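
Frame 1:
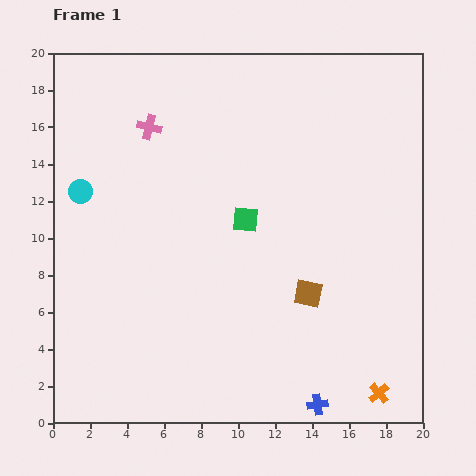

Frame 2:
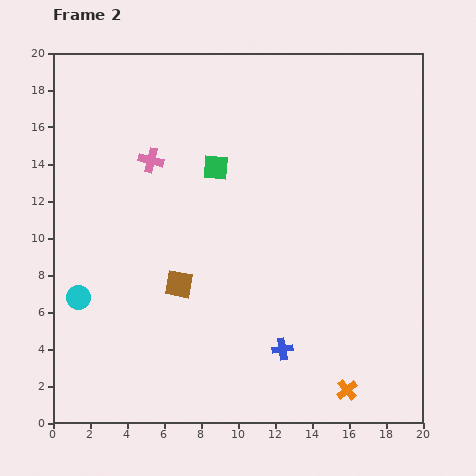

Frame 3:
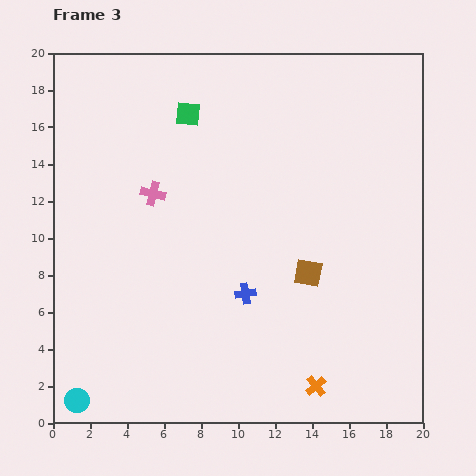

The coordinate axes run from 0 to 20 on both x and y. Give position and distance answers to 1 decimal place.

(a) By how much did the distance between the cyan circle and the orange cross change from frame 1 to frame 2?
-4.1

Distance in frame 1: 19.4. Distance in frame 2: 15.3.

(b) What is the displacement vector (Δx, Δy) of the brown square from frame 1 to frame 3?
(0.0, 1.1)

The brown square was at (13.8, 7.0) in frame 1 and (13.8, 8.1) in frame 3.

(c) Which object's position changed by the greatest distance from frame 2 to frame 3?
the brown square

(moved 7.0; next 5.6)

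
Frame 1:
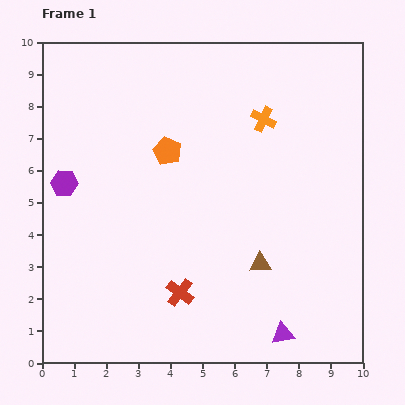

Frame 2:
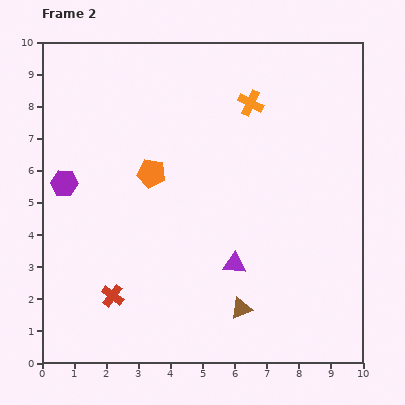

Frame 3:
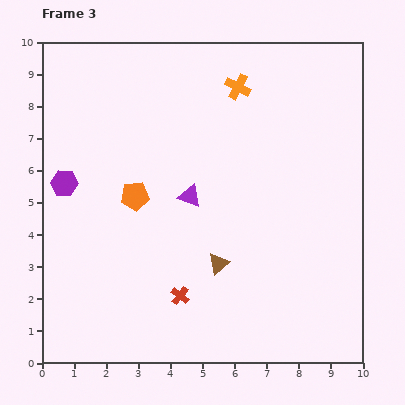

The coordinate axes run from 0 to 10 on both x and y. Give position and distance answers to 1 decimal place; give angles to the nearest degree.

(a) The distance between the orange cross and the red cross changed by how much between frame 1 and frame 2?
+1.4

Distance in frame 1: 6.0. Distance in frame 2: 7.4.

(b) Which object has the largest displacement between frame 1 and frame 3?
the purple triangle

(moved 5.2; next 1.7)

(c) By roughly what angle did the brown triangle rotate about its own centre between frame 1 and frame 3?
37° counter-clockwise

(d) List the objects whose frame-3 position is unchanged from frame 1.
the purple hexagon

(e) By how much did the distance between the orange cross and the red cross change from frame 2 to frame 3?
-0.7

Distance in frame 2: 7.4. Distance in frame 3: 6.7.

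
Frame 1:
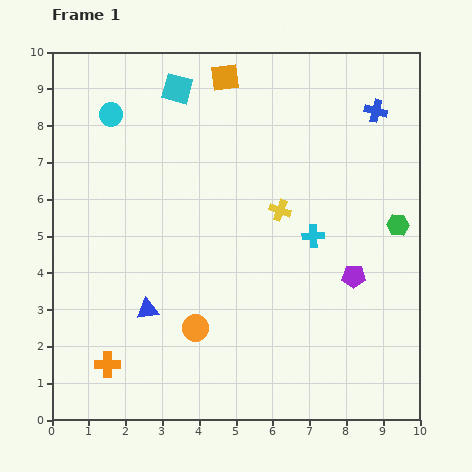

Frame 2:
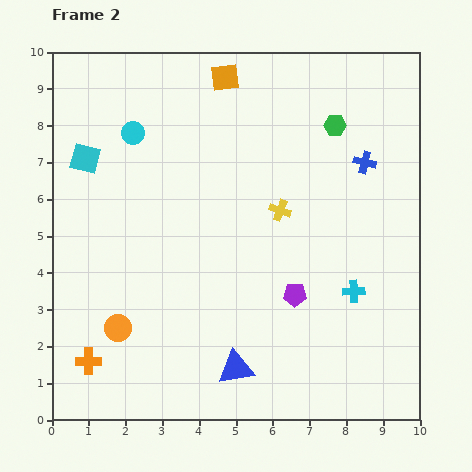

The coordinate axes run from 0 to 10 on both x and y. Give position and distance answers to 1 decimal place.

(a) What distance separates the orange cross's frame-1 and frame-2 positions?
0.5

The orange cross moved from (1.5, 1.5) to (1.0, 1.6), a distance of √(0.5² + 0.1²) ≈ 0.5.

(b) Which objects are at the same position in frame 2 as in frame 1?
the orange square, the yellow cross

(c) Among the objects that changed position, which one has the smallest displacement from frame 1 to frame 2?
the orange cross

(moved 0.5)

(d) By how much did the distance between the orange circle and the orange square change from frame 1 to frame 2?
+0.6

Distance in frame 1: 6.8. Distance in frame 2: 7.4.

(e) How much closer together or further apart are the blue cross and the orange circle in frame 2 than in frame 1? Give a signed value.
+0.4

Distance in frame 1: 7.7. Distance in frame 2: 8.1.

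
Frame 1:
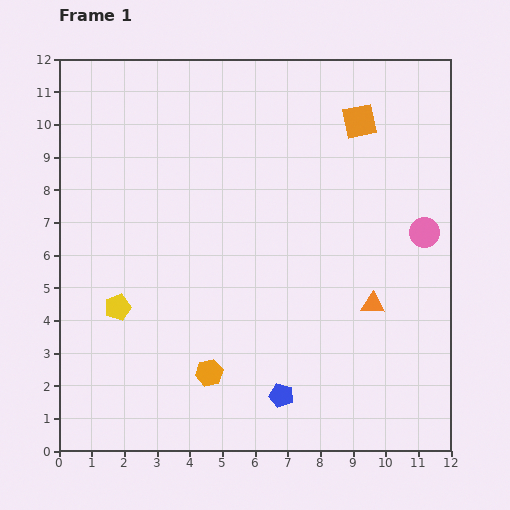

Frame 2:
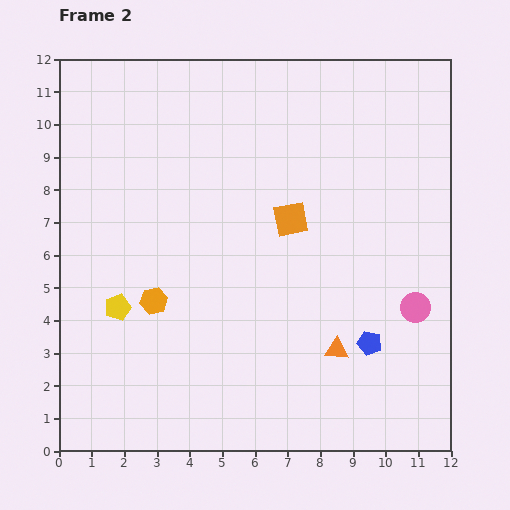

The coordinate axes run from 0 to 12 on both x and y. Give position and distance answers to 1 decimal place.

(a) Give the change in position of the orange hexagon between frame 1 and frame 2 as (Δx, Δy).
(-1.7, 2.2)

The orange hexagon was at (4.6, 2.4) in frame 1 and (2.9, 4.6) in frame 2.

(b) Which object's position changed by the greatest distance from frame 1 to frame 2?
the orange square

(moved 3.7; next 3.1)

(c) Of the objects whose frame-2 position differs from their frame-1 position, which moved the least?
the orange triangle

(moved 1.8)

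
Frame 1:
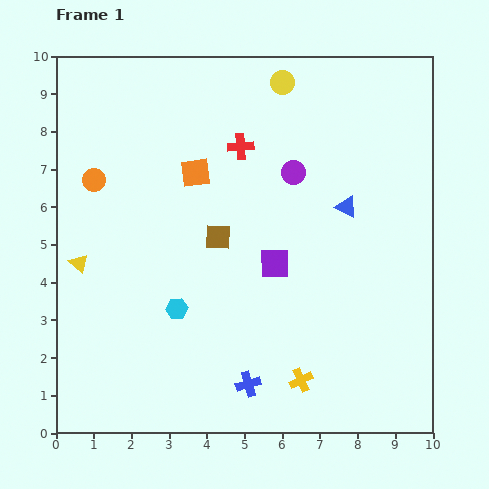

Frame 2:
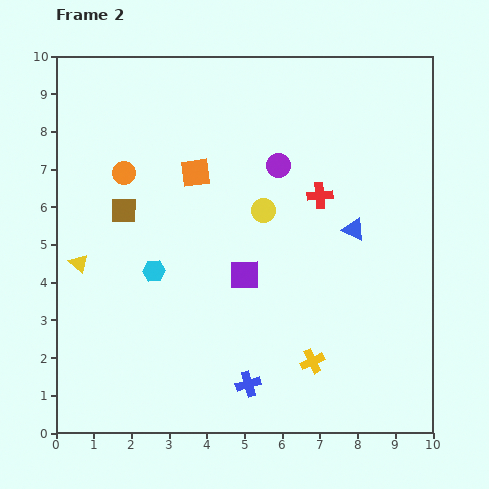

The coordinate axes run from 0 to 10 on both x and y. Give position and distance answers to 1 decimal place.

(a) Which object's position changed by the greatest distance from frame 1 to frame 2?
the yellow circle

(moved 3.4; next 2.6)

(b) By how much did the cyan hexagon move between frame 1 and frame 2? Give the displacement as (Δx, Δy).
(-0.6, 1.0)

The cyan hexagon was at (3.2, 3.3) in frame 1 and (2.6, 4.3) in frame 2.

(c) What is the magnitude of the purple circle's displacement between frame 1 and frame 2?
0.4

The purple circle moved from (6.3, 6.9) to (5.9, 7.1), a distance of √(0.4² + 0.2²) ≈ 0.4.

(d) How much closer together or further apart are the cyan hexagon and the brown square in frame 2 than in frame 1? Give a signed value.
-0.4

Distance in frame 1: 2.2. Distance in frame 2: 1.8.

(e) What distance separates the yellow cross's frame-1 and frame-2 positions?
0.6

The yellow cross moved from (6.5, 1.4) to (6.8, 1.9), a distance of √(0.3² + 0.5²) ≈ 0.6.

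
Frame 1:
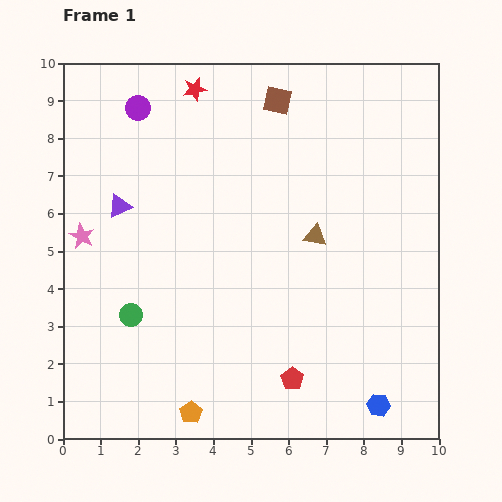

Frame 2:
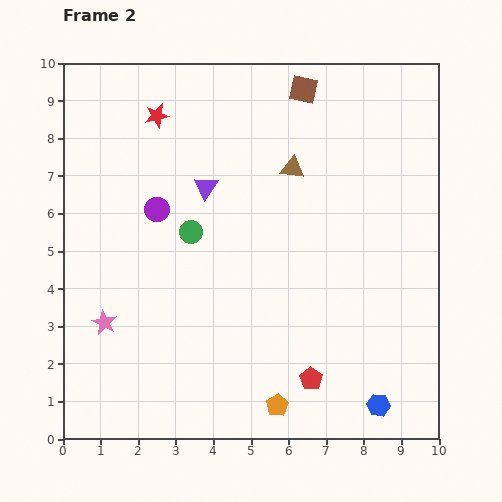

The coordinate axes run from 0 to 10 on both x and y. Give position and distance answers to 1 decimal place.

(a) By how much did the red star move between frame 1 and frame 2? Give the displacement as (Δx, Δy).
(-1.0, -0.7)

The red star was at (3.5, 9.3) in frame 1 and (2.5, 8.6) in frame 2.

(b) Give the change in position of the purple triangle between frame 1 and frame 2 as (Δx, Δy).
(2.3, 0.5)

The purple triangle was at (1.5, 6.2) in frame 1 and (3.8, 6.7) in frame 2.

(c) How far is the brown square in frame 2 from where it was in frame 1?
0.8

The brown square moved from (5.7, 9.0) to (6.4, 9.3), a distance of √(0.7² + 0.3²) ≈ 0.8.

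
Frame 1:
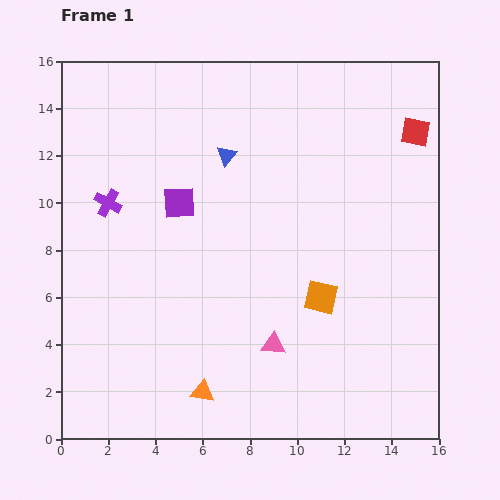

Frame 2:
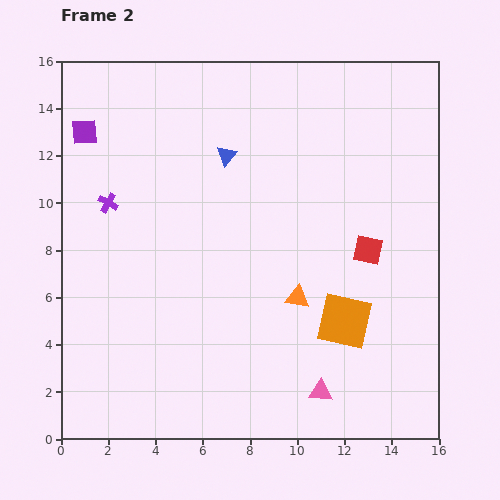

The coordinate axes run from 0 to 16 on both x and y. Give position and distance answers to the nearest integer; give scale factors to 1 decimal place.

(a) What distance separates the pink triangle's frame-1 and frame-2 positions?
3

The pink triangle moved from (9, 4) to (11, 2), a distance of √(2² + 2²) ≈ 3.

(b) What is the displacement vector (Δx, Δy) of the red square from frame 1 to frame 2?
(-2, -5)

The red square was at (15, 13) in frame 1 and (13, 8) in frame 2.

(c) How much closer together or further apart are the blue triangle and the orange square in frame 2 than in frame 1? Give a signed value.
+2

Distance in frame 1: 7. Distance in frame 2: 9.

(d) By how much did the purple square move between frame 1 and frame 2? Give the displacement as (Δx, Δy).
(-4, 3)

The purple square was at (5, 10) in frame 1 and (1, 13) in frame 2.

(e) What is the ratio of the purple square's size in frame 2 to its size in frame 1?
0.8×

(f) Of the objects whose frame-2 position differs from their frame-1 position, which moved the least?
the orange square

(moved 1)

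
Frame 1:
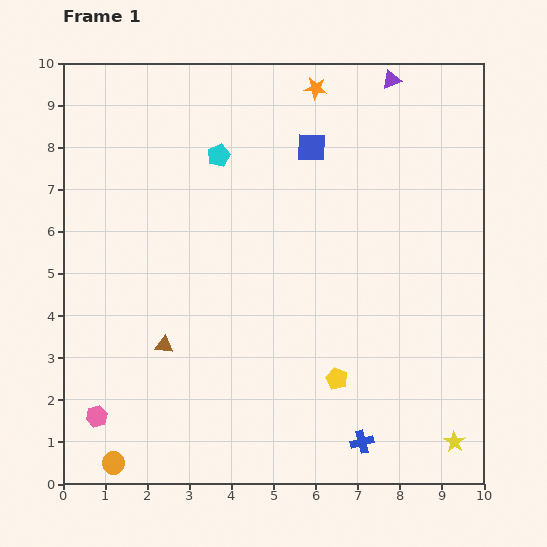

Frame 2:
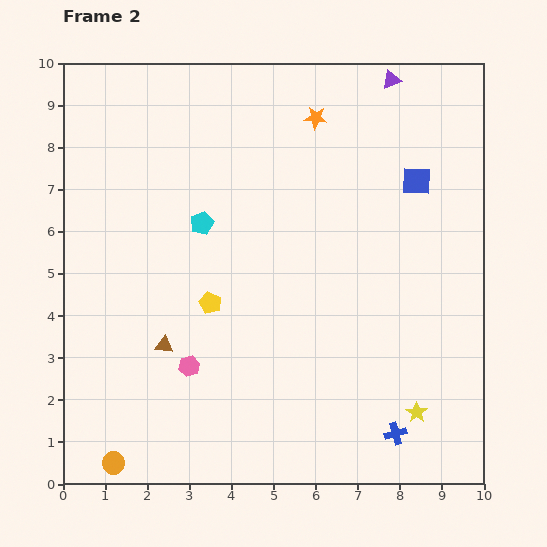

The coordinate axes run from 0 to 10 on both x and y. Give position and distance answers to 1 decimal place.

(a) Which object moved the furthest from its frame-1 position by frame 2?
the yellow pentagon

(moved 3.5; next 2.6)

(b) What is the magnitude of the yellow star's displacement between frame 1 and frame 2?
1.1

The yellow star moved from (9.3, 1.0) to (8.4, 1.7), a distance of √(0.9² + 0.7²) ≈ 1.1.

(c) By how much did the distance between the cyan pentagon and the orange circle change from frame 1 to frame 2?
-1.6

Distance in frame 1: 7.7. Distance in frame 2: 6.1.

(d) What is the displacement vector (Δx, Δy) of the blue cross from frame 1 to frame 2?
(0.8, 0.2)

The blue cross was at (7.1, 1.0) in frame 1 and (7.9, 1.2) in frame 2.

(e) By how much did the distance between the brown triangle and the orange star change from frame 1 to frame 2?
-0.6

Distance in frame 1: 7.1. Distance in frame 2: 6.5.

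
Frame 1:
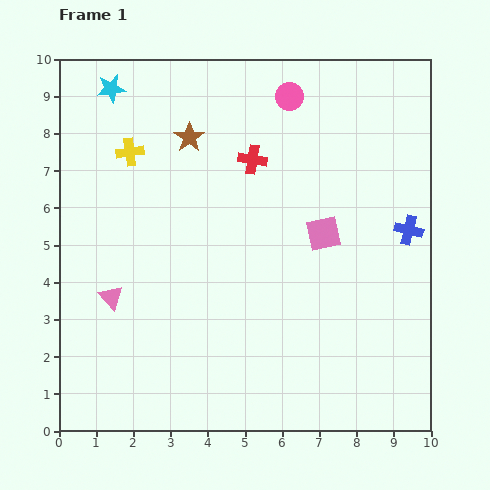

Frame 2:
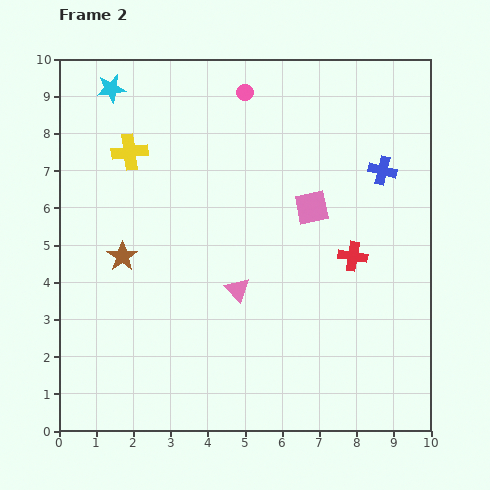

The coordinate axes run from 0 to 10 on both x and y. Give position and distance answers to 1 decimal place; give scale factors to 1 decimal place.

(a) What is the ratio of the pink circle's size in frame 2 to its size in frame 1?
0.6×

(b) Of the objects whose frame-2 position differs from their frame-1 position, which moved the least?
the pink square

(moved 0.8)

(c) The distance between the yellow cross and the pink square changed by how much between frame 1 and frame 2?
-0.5

Distance in frame 1: 5.6. Distance in frame 2: 5.1.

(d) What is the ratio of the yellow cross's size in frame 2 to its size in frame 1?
1.3×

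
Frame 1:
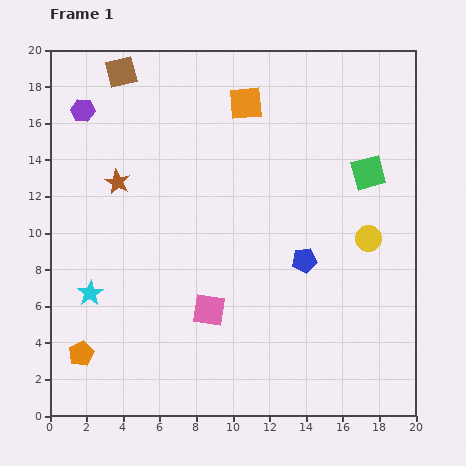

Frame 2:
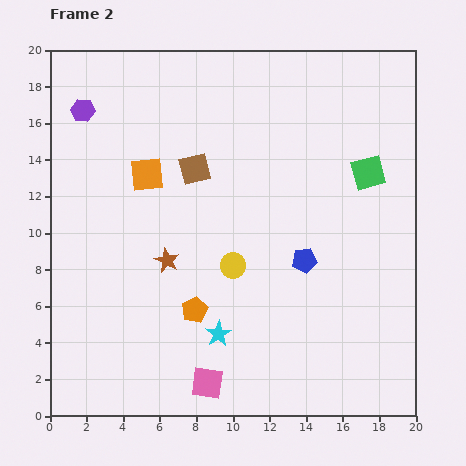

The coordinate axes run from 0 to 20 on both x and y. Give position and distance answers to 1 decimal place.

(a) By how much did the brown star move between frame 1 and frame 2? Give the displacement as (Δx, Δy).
(2.7, -4.3)

The brown star was at (3.7, 12.8) in frame 1 and (6.4, 8.5) in frame 2.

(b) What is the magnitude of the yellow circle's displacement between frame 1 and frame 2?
7.6

The yellow circle moved from (17.4, 9.7) to (10.0, 8.2), a distance of √(7.4² + 1.5²) ≈ 7.6.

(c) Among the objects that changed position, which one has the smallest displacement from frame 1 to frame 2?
the pink square

(moved 4.0)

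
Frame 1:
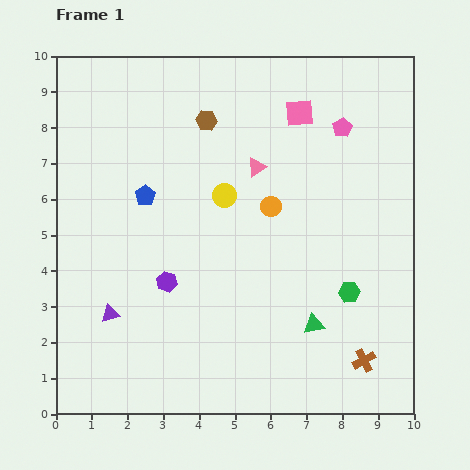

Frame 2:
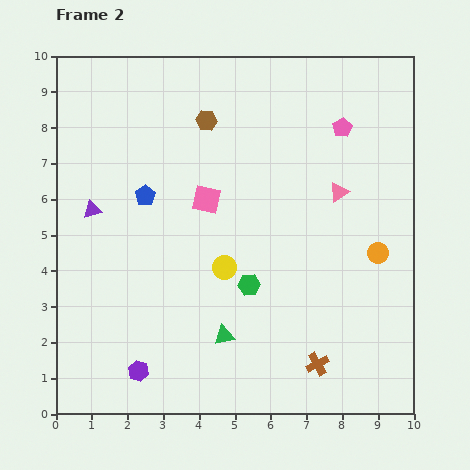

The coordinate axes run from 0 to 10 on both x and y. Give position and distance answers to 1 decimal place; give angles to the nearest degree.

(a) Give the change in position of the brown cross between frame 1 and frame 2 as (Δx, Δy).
(-1.3, -0.1)

The brown cross was at (8.6, 1.5) in frame 1 and (7.3, 1.4) in frame 2.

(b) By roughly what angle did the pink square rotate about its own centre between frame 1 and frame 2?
18° clockwise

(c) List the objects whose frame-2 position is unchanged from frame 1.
the pink pentagon, the blue pentagon, the brown hexagon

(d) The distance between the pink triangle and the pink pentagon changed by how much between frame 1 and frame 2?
-0.8

Distance in frame 1: 2.6. Distance in frame 2: 1.8.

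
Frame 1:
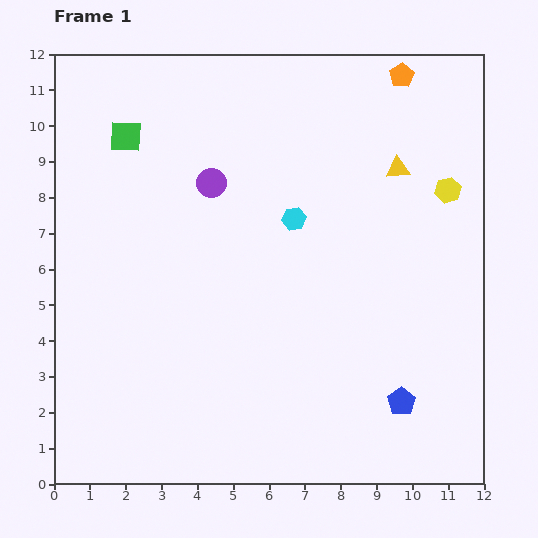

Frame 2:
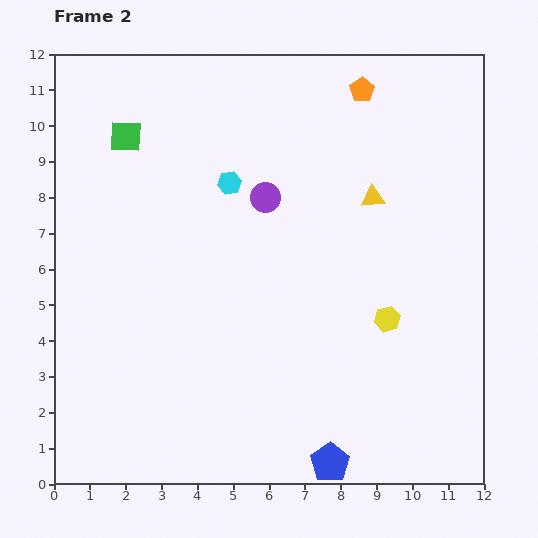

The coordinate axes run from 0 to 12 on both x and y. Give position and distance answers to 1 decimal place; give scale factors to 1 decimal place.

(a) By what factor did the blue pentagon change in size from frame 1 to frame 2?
1.4×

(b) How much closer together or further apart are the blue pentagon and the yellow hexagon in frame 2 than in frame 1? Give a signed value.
-1.7

Distance in frame 1: 6.0. Distance in frame 2: 4.3.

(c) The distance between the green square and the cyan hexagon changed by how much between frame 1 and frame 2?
-2.0

Distance in frame 1: 5.2. Distance in frame 2: 3.2.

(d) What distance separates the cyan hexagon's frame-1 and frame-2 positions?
2.1

The cyan hexagon moved from (6.7, 7.4) to (4.9, 8.4), a distance of √(1.8² + 1.0²) ≈ 2.1.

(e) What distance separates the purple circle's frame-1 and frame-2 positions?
1.6

The purple circle moved from (4.4, 8.4) to (5.9, 8.0), a distance of √(1.5² + 0.4²) ≈ 1.6.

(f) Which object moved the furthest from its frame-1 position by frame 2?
the yellow hexagon

(moved 4.0; next 2.6)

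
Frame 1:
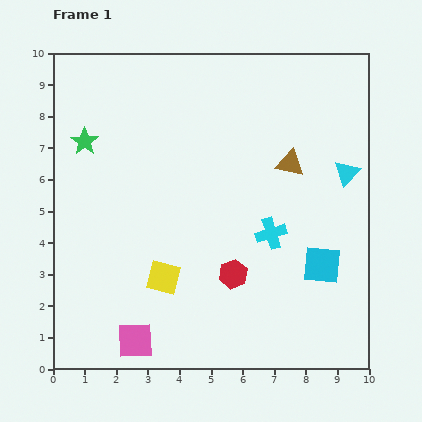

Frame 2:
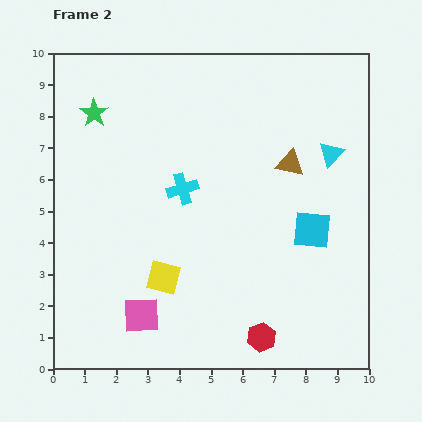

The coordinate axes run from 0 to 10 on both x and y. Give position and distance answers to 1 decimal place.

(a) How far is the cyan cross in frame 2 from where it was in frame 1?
3.1

The cyan cross moved from (6.9, 4.3) to (4.1, 5.7), a distance of √(2.8² + 1.4²) ≈ 3.1.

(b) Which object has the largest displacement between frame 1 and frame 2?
the cyan cross

(moved 3.1; next 2.2)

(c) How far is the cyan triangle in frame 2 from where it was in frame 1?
0.8

The cyan triangle moved from (9.3, 6.2) to (8.8, 6.8), a distance of √(0.5² + 0.6²) ≈ 0.8.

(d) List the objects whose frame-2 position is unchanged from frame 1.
the yellow square, the brown triangle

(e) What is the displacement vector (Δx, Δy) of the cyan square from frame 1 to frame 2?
(-0.3, 1.1)

The cyan square was at (8.5, 3.3) in frame 1 and (8.2, 4.4) in frame 2.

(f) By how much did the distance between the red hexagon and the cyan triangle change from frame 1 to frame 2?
+1.4

Distance in frame 1: 4.8. Distance in frame 2: 6.2.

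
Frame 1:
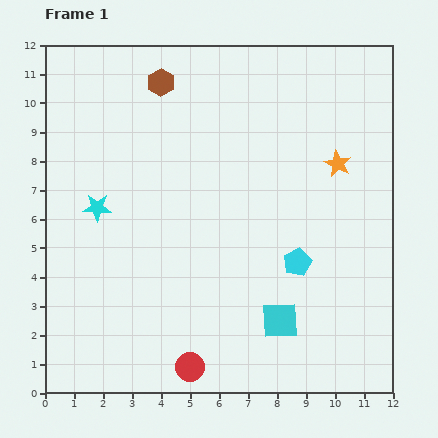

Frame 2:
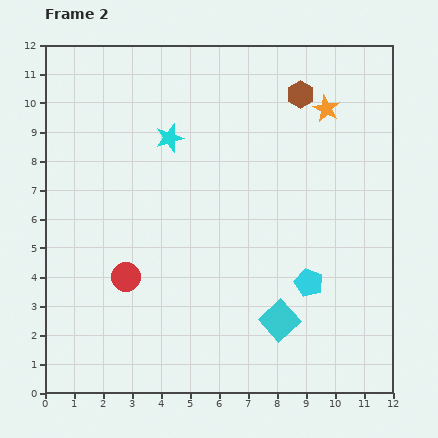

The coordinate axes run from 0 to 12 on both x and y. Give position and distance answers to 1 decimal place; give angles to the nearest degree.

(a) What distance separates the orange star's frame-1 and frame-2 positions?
1.9

The orange star moved from (10.1, 7.9) to (9.7, 9.8), a distance of √(0.4² + 1.9²) ≈ 1.9.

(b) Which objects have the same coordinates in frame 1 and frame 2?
the cyan square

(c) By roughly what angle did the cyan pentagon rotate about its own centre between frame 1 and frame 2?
25° counter-clockwise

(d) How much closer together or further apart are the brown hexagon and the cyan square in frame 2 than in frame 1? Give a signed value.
-1.4

Distance in frame 1: 9.2. Distance in frame 2: 7.8.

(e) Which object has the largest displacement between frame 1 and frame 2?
the brown hexagon

(moved 4.8; next 3.8)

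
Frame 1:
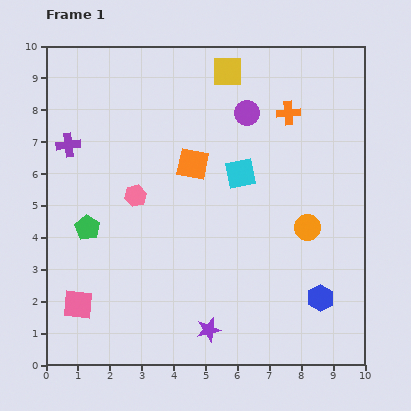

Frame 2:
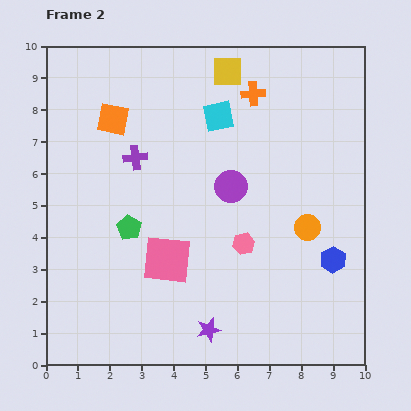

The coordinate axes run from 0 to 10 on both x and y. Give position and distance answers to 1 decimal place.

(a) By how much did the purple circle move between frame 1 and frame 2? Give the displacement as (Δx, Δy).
(-0.5, -2.3)

The purple circle was at (6.3, 7.9) in frame 1 and (5.8, 5.6) in frame 2.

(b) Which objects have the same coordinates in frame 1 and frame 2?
the purple star, the yellow square, the orange circle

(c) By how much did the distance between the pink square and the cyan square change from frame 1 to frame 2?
-1.7

Distance in frame 1: 6.5. Distance in frame 2: 4.8.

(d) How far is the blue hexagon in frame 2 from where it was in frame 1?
1.3

The blue hexagon moved from (8.6, 2.1) to (9.0, 3.3), a distance of √(0.4² + 1.2²) ≈ 1.3.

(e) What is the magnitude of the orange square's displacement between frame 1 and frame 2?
2.9

The orange square moved from (4.6, 6.3) to (2.1, 7.7), a distance of √(2.5² + 1.4²) ≈ 2.9.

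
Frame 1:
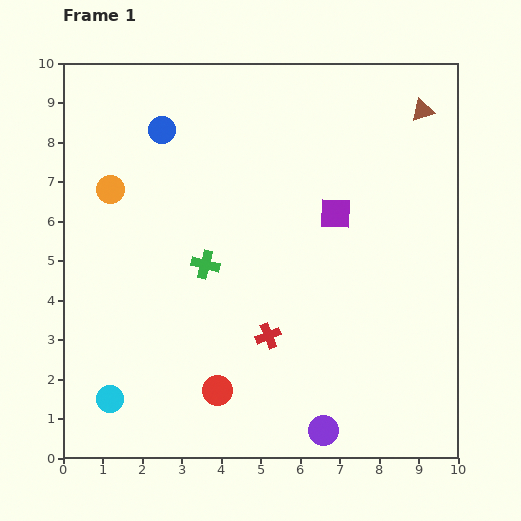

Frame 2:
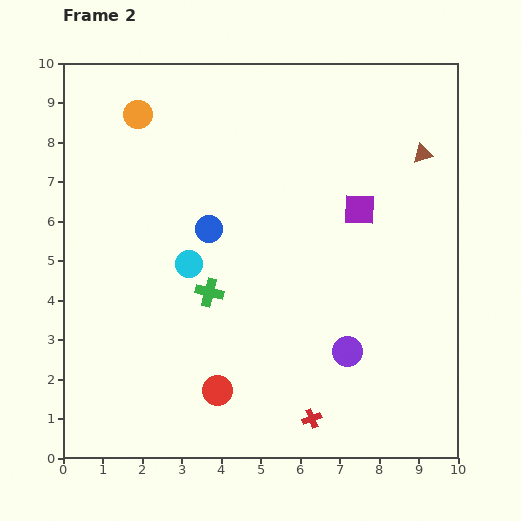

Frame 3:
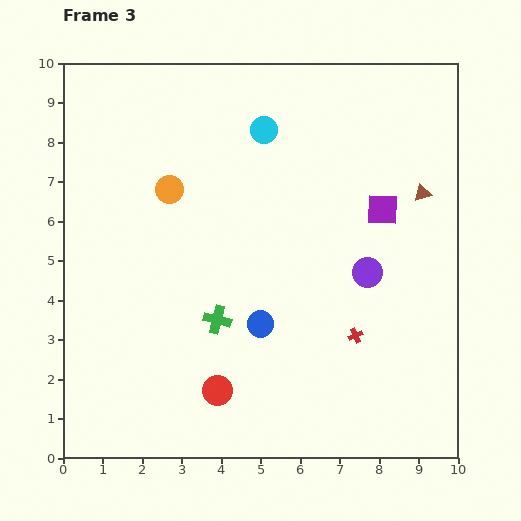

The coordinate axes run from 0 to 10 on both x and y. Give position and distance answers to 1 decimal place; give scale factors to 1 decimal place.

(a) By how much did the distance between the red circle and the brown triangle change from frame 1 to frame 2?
-0.9

Distance in frame 1: 8.8. Distance in frame 2: 7.9.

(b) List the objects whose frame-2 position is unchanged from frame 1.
the red circle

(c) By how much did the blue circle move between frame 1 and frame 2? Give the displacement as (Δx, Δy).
(1.2, -2.5)

The blue circle was at (2.5, 8.3) in frame 1 and (3.7, 5.8) in frame 2.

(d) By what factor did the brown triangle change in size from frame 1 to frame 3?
0.8×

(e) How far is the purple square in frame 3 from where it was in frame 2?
0.6

The purple square moved from (7.5, 6.3) to (8.1, 6.3), a distance of √(0.6² + 0.0²) ≈ 0.6.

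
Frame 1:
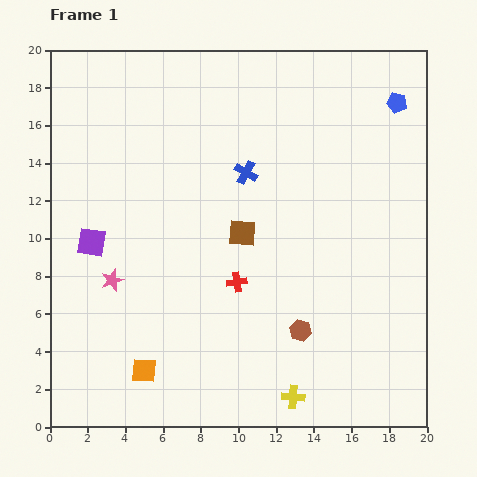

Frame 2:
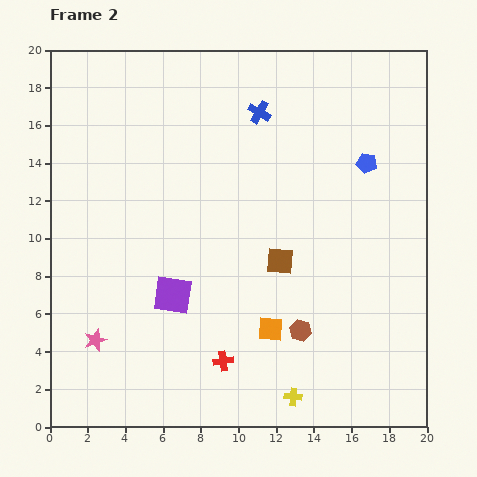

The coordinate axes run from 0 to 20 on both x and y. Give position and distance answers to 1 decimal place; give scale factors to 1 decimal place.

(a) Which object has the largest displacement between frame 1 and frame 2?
the orange square

(moved 7.1; next 5.1)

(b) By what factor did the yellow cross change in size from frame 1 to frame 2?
0.8×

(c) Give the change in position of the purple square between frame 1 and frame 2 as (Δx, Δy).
(4.3, -2.8)

The purple square was at (2.2, 9.8) in frame 1 and (6.5, 7.0) in frame 2.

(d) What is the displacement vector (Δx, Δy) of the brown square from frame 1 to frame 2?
(2.0, -1.5)

The brown square was at (10.2, 10.3) in frame 1 and (12.2, 8.8) in frame 2.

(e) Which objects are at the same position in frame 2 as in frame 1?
the yellow cross, the brown hexagon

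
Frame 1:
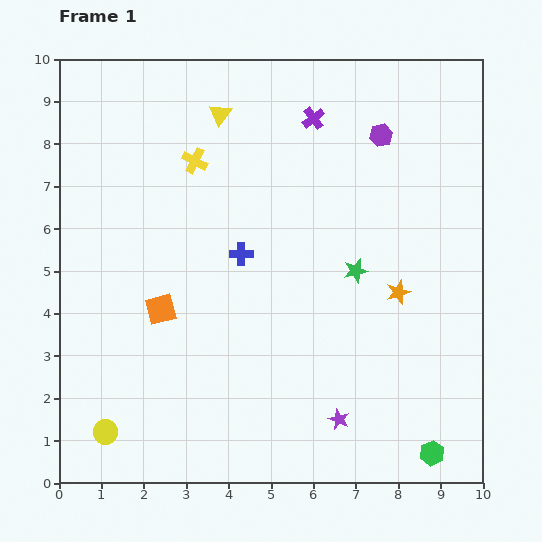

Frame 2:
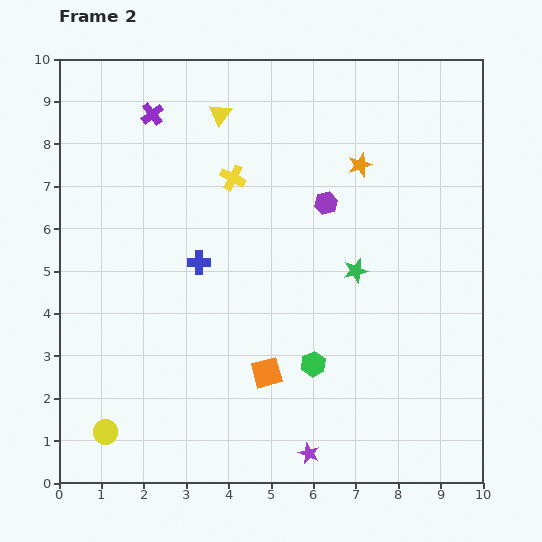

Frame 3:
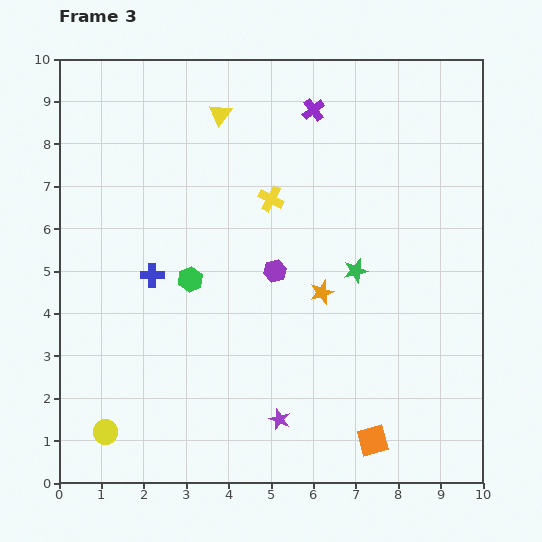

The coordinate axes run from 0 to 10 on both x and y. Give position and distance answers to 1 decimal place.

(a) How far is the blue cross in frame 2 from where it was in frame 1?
1.0

The blue cross moved from (4.3, 5.4) to (3.3, 5.2), a distance of √(1.0² + 0.2²) ≈ 1.0.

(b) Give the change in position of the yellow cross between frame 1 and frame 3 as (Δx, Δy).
(1.8, -0.9)

The yellow cross was at (3.2, 7.6) in frame 1 and (5.0, 6.7) in frame 3.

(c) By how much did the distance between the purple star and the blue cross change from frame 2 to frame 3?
-0.7

Distance in frame 2: 5.2. Distance in frame 3: 4.5.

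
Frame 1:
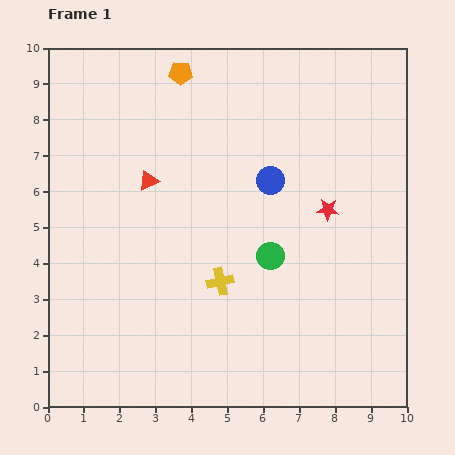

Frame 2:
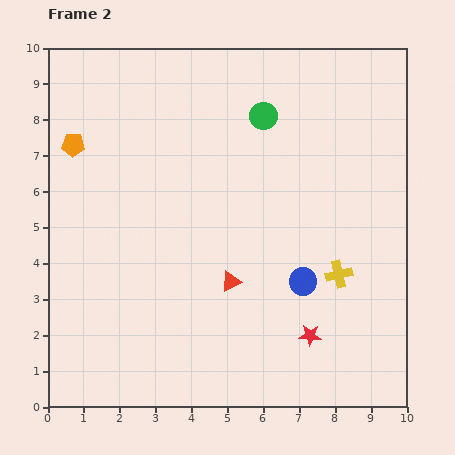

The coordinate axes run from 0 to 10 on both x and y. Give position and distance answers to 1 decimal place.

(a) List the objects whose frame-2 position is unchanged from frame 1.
none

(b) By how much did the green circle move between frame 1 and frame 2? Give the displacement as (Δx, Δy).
(-0.2, 3.9)

The green circle was at (6.2, 4.2) in frame 1 and (6.0, 8.1) in frame 2.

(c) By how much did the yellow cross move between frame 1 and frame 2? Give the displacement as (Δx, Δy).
(3.3, 0.2)

The yellow cross was at (4.8, 3.5) in frame 1 and (8.1, 3.7) in frame 2.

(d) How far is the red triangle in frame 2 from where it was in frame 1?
3.6

The red triangle moved from (2.8, 6.3) to (5.1, 3.5), a distance of √(2.3² + 2.8²) ≈ 3.6.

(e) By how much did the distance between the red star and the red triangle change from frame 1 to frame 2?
-2.4

Distance in frame 1: 5.1. Distance in frame 2: 2.7.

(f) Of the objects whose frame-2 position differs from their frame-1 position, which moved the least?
the blue circle

(moved 2.9)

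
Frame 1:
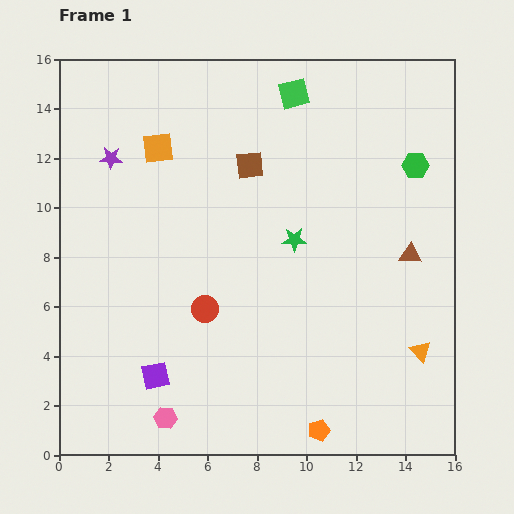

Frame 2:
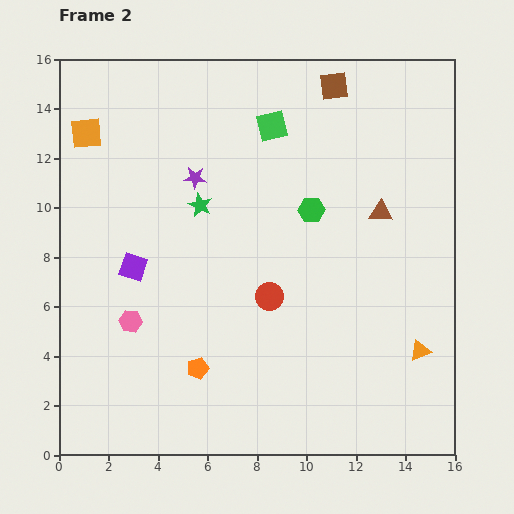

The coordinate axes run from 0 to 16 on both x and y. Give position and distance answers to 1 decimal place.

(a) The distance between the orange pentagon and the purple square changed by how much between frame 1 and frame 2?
-2.1

Distance in frame 1: 7.0. Distance in frame 2: 4.9.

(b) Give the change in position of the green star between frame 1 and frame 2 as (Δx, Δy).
(-3.8, 1.4)

The green star was at (9.5, 8.7) in frame 1 and (5.7, 10.1) in frame 2.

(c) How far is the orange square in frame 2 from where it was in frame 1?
3.0

The orange square moved from (4.0, 12.4) to (1.1, 13.0), a distance of √(2.9² + 0.6²) ≈ 3.0.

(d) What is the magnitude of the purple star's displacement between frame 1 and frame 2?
3.5

The purple star moved from (2.1, 12.0) to (5.5, 11.2), a distance of √(3.4² + 0.8²) ≈ 3.5.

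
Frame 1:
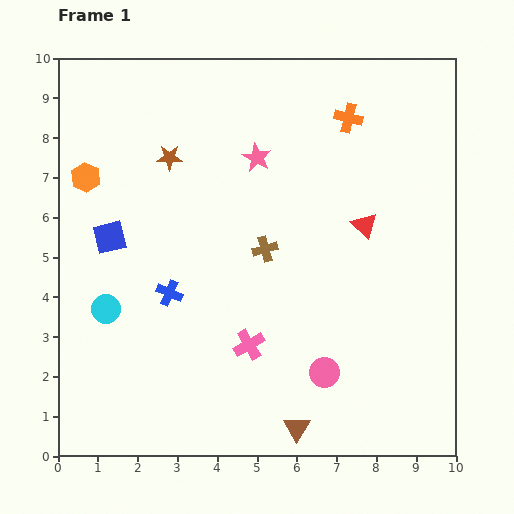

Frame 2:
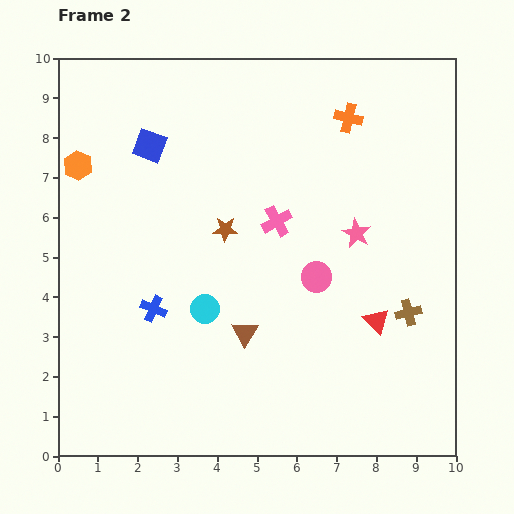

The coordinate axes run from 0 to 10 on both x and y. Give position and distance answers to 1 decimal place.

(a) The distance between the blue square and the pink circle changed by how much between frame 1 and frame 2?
-1.1

Distance in frame 1: 6.4. Distance in frame 2: 5.3.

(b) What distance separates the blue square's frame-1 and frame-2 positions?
2.5

The blue square moved from (1.3, 5.5) to (2.3, 7.8), a distance of √(1.0² + 2.3²) ≈ 2.5.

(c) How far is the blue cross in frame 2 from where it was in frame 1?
0.6

The blue cross moved from (2.8, 4.1) to (2.4, 3.7), a distance of √(0.4² + 0.4²) ≈ 0.6.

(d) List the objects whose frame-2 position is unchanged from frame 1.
the orange cross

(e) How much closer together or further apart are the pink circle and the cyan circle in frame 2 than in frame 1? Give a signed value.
-2.8

Distance in frame 1: 5.7. Distance in frame 2: 2.9.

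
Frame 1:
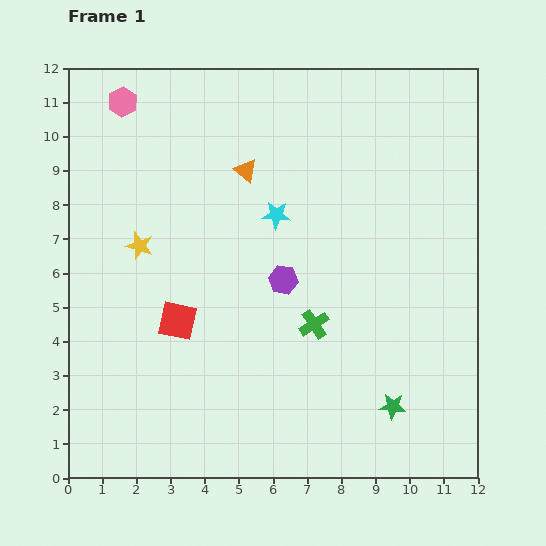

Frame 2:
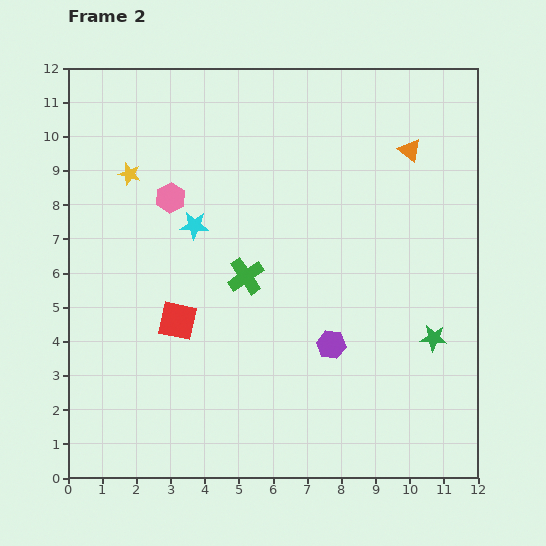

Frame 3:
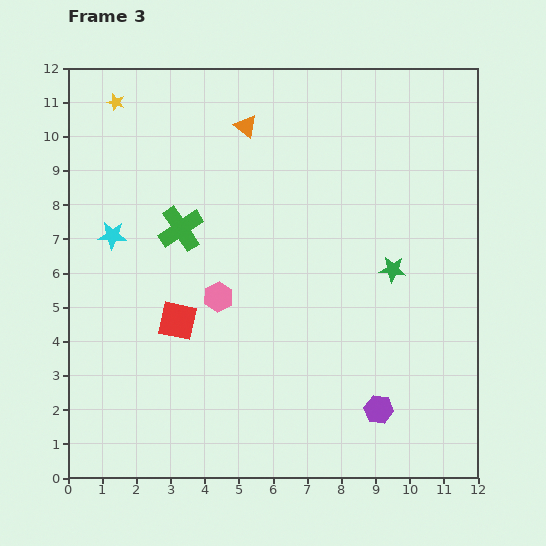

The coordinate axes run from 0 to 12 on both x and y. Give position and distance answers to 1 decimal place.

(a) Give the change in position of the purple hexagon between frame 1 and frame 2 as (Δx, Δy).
(1.4, -1.9)

The purple hexagon was at (6.3, 5.8) in frame 1 and (7.7, 3.9) in frame 2.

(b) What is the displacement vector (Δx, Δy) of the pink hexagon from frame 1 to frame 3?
(2.8, -5.7)

The pink hexagon was at (1.6, 11.0) in frame 1 and (4.4, 5.3) in frame 3.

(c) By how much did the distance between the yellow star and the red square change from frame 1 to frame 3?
+4.1

Distance in frame 1: 2.5. Distance in frame 3: 6.6.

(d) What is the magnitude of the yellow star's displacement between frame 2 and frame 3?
2.1

The yellow star moved from (1.8, 8.9) to (1.4, 11.0), a distance of √(0.4² + 2.1²) ≈ 2.1.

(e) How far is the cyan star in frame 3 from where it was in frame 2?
2.4

The cyan star moved from (3.7, 7.4) to (1.3, 7.1), a distance of √(2.4² + 0.3²) ≈ 2.4.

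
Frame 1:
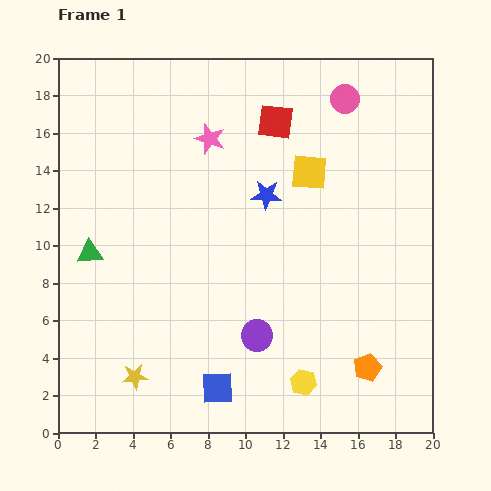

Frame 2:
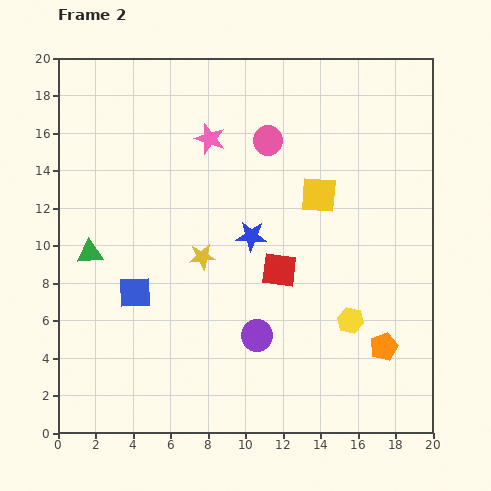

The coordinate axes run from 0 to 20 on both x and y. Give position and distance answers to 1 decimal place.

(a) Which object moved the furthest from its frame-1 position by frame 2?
the red square

(moved 7.9; next 7.3)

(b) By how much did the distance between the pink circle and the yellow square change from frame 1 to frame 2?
-0.3

Distance in frame 1: 4.3. Distance in frame 2: 4.0.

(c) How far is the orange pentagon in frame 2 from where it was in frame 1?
1.4

The orange pentagon moved from (16.5, 3.5) to (17.4, 4.6), a distance of √(0.9² + 1.1²) ≈ 1.4.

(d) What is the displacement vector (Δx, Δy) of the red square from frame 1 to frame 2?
(0.2, -7.9)

The red square was at (11.6, 16.6) in frame 1 and (11.8, 8.7) in frame 2.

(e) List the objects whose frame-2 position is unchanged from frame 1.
the green triangle, the purple circle, the pink star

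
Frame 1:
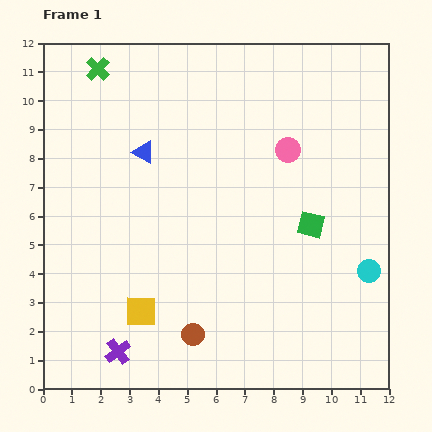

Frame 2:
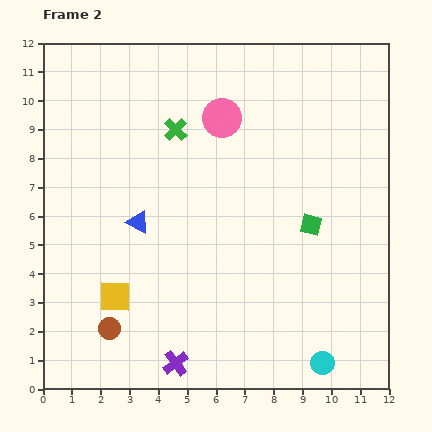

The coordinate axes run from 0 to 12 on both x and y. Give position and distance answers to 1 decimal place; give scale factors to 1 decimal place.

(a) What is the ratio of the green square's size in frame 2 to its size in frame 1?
0.8×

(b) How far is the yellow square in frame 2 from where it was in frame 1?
1.0

The yellow square moved from (3.4, 2.7) to (2.5, 3.2), a distance of √(0.9² + 0.5²) ≈ 1.0.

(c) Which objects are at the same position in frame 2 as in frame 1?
the green square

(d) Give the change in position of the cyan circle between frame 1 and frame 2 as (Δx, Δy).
(-1.6, -3.2)

The cyan circle was at (11.3, 4.1) in frame 1 and (9.7, 0.9) in frame 2.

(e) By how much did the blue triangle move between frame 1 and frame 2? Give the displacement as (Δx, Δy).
(-0.2, -2.4)

The blue triangle was at (3.5, 8.2) in frame 1 and (3.3, 5.8) in frame 2.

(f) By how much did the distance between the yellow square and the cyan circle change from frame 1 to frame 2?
-0.4

Distance in frame 1: 8.0. Distance in frame 2: 7.6.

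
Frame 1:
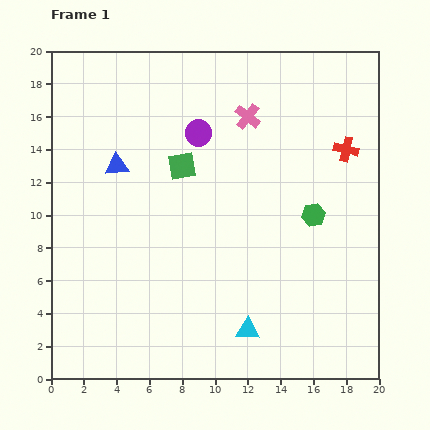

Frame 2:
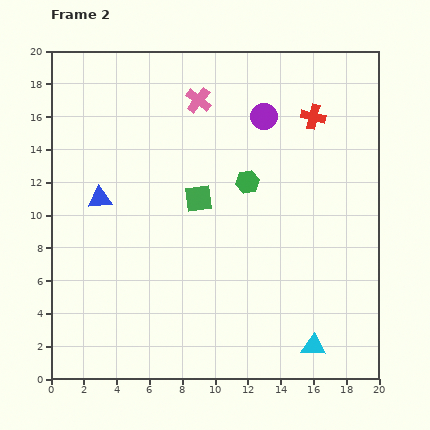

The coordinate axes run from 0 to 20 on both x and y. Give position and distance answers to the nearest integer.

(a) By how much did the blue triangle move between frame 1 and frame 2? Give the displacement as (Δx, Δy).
(-1, -2)

The blue triangle was at (4, 13) in frame 1 and (3, 11) in frame 2.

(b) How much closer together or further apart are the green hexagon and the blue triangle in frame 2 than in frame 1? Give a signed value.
-3

Distance in frame 1: 12. Distance in frame 2: 9.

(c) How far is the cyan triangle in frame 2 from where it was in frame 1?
4

The cyan triangle moved from (12, 3) to (16, 2), a distance of √(4² + 1²) ≈ 4.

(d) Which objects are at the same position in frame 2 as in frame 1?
none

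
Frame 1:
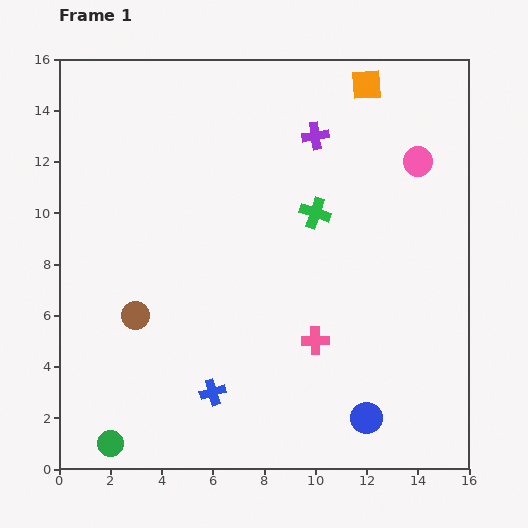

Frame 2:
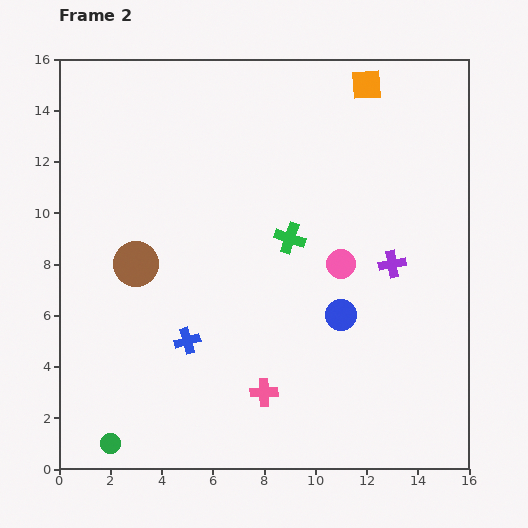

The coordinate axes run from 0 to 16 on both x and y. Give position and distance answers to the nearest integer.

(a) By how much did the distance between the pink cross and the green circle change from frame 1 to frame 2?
-3

Distance in frame 1: 9. Distance in frame 2: 6.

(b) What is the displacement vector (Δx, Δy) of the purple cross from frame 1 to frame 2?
(3, -5)

The purple cross was at (10, 13) in frame 1 and (13, 8) in frame 2.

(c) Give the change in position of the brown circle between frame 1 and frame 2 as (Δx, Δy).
(0, 2)

The brown circle was at (3, 6) in frame 1 and (3, 8) in frame 2.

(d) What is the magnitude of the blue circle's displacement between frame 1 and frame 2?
4

The blue circle moved from (12, 2) to (11, 6), a distance of √(1² + 4²) ≈ 4.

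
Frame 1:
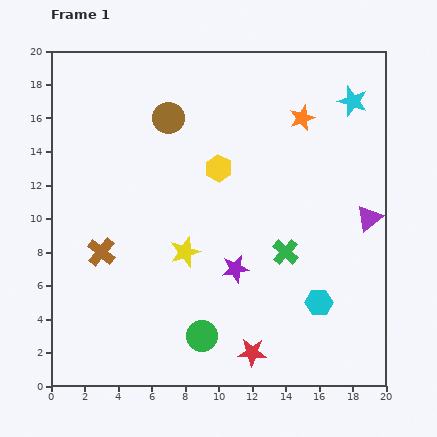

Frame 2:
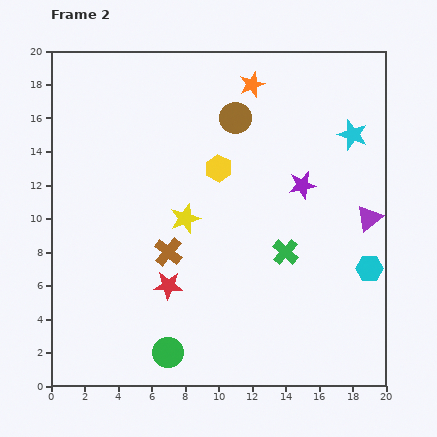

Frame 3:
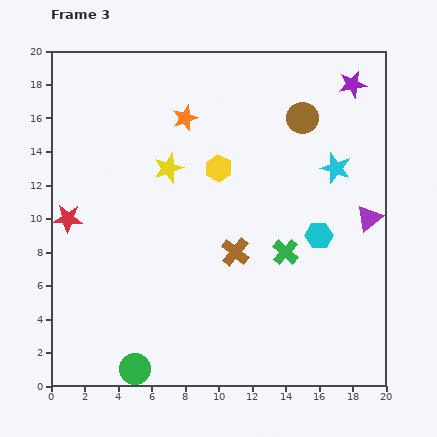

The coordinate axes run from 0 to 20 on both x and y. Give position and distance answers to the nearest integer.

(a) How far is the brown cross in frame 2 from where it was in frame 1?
4

The brown cross moved from (3, 8) to (7, 8), a distance of √(4² + 0²) ≈ 4.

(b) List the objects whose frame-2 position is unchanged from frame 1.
the purple triangle, the yellow hexagon, the green cross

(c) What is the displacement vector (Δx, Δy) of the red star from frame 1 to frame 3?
(-11, 8)

The red star was at (12, 2) in frame 1 and (1, 10) in frame 3.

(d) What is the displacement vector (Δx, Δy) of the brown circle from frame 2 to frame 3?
(4, 0)

The brown circle was at (11, 16) in frame 2 and (15, 16) in frame 3.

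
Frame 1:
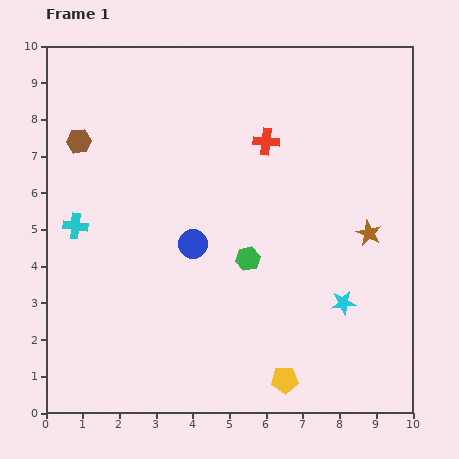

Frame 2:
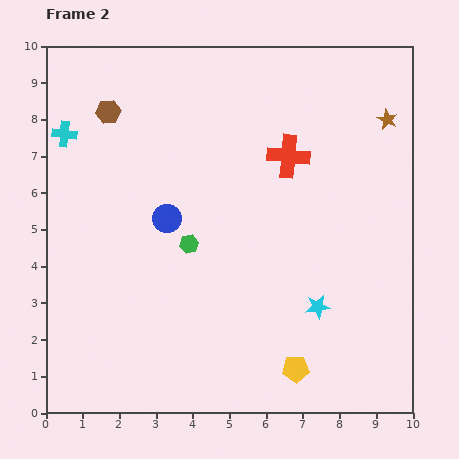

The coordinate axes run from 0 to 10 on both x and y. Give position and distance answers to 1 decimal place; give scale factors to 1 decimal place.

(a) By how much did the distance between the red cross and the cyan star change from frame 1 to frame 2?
-0.7

Distance in frame 1: 4.9. Distance in frame 2: 4.2.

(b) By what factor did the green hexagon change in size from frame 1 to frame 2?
0.8×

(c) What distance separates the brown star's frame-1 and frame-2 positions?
3.1

The brown star moved from (8.8, 4.9) to (9.3, 8.0), a distance of √(0.5² + 3.1²) ≈ 3.1.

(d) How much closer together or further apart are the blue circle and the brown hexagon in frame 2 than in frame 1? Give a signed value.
-0.9

Distance in frame 1: 4.2. Distance in frame 2: 3.3.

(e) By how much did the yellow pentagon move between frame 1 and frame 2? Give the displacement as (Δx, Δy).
(0.3, 0.3)

The yellow pentagon was at (6.5, 0.9) in frame 1 and (6.8, 1.2) in frame 2.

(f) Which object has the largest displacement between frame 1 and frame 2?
the brown star

(moved 3.1; next 2.5)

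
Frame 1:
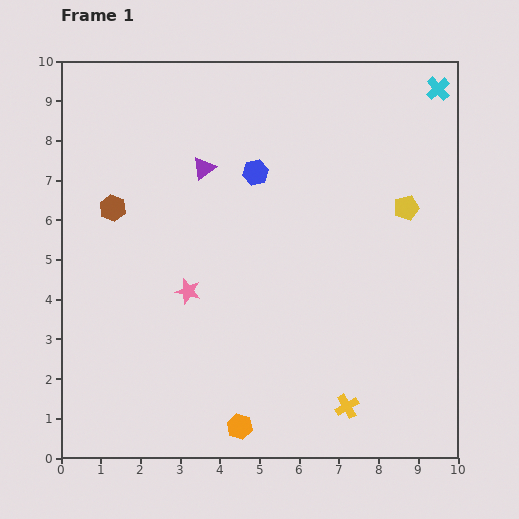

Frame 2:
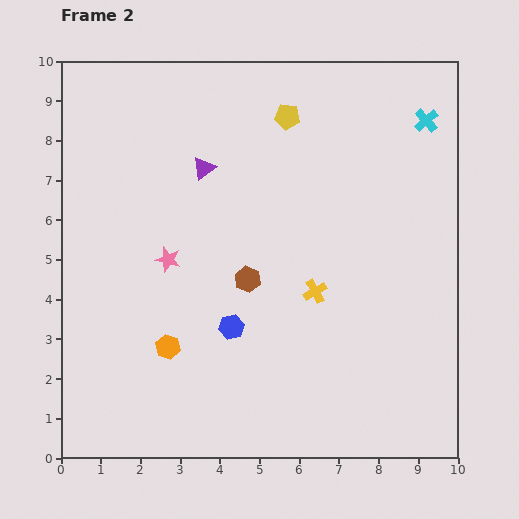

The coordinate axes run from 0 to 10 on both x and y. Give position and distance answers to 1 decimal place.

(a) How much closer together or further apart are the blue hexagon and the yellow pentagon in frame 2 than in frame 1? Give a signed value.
+1.6

Distance in frame 1: 3.9. Distance in frame 2: 5.5.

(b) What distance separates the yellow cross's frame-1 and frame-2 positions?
3.0

The yellow cross moved from (7.2, 1.3) to (6.4, 4.2), a distance of √(0.8² + 2.9²) ≈ 3.0.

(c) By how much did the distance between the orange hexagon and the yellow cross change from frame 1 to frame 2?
+1.3

Distance in frame 1: 2.7. Distance in frame 2: 4.0.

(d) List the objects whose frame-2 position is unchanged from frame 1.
the purple triangle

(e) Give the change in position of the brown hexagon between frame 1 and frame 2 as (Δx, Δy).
(3.4, -1.8)

The brown hexagon was at (1.3, 6.3) in frame 1 and (4.7, 4.5) in frame 2.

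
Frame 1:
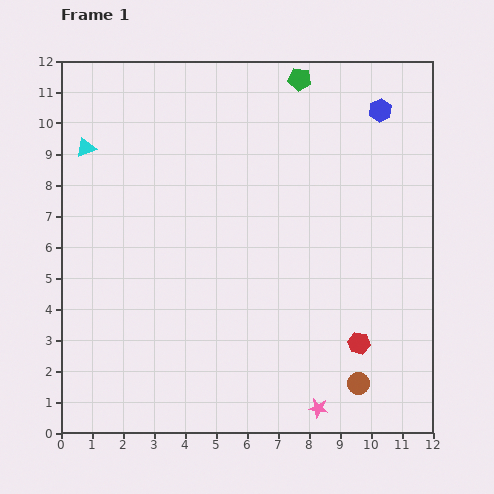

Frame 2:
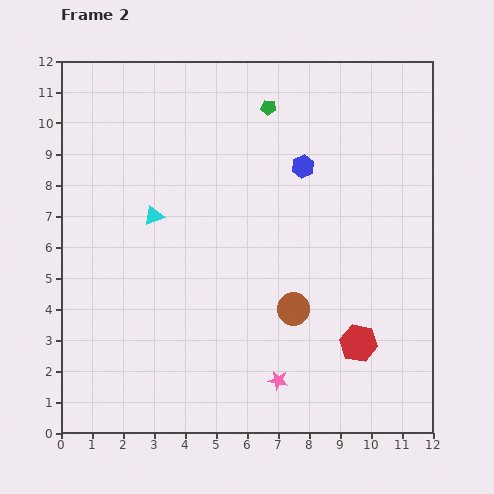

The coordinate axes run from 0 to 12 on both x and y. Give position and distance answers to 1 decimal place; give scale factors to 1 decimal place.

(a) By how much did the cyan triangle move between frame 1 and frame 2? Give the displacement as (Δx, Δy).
(2.2, -2.2)

The cyan triangle was at (0.8, 9.2) in frame 1 and (3.0, 7.0) in frame 2.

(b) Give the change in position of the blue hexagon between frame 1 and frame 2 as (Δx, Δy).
(-2.5, -1.8)

The blue hexagon was at (10.3, 10.4) in frame 1 and (7.8, 8.6) in frame 2.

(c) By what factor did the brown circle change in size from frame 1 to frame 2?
1.4×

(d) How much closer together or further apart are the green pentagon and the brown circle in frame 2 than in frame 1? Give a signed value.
-3.5

Distance in frame 1: 10.0. Distance in frame 2: 6.5.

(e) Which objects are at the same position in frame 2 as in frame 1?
the red hexagon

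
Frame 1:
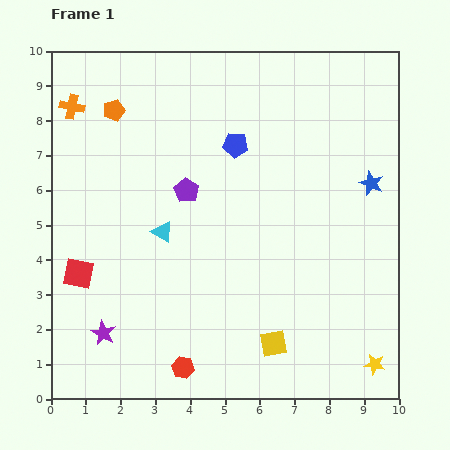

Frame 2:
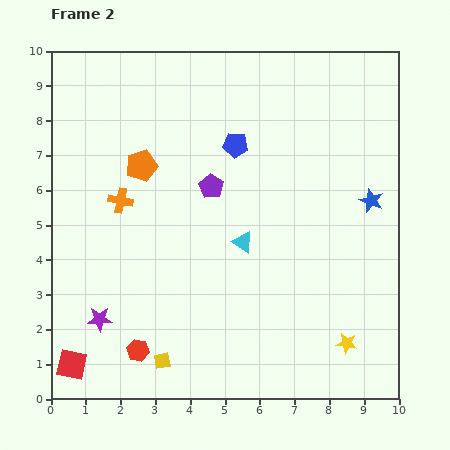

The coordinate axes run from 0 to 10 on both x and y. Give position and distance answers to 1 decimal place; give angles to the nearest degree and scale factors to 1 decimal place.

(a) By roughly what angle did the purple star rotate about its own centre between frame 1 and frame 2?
29° counter-clockwise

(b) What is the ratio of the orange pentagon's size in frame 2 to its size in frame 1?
1.4×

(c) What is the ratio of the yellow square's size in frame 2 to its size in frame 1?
0.6×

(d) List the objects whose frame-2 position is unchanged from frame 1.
the blue pentagon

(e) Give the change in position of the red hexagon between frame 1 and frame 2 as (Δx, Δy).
(-1.3, 0.5)

The red hexagon was at (3.8, 0.9) in frame 1 and (2.5, 1.4) in frame 2.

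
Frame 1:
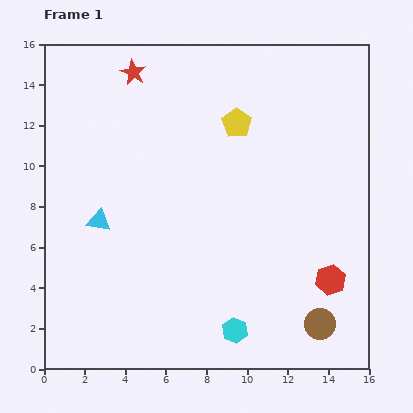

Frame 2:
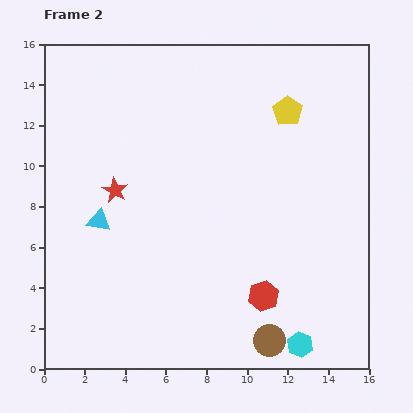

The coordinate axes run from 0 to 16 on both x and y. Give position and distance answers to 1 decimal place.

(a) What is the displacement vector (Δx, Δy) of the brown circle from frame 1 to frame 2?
(-2.5, -0.8)

The brown circle was at (13.6, 2.2) in frame 1 and (11.1, 1.4) in frame 2.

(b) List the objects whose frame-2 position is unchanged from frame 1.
the cyan triangle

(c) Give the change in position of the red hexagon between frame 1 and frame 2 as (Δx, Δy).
(-3.3, -0.8)

The red hexagon was at (14.1, 4.4) in frame 1 and (10.8, 3.6) in frame 2.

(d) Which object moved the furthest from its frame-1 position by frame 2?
the red star

(moved 5.9; next 3.4)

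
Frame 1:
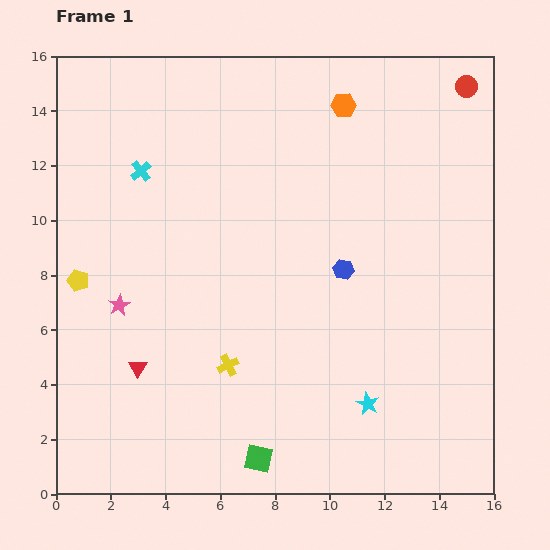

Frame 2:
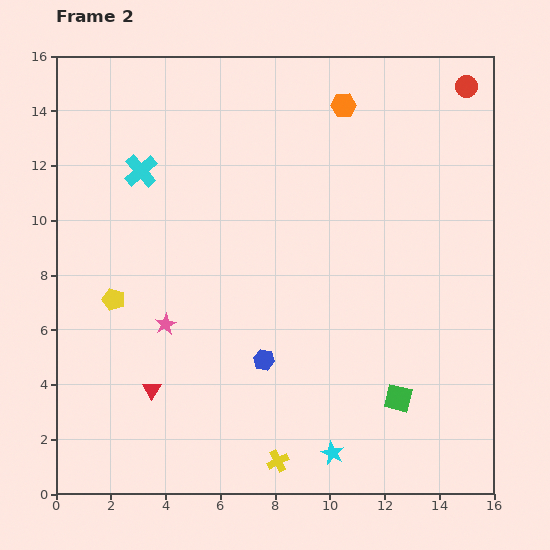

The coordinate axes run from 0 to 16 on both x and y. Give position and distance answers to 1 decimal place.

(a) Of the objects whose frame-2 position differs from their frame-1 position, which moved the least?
the red triangle

(moved 0.9)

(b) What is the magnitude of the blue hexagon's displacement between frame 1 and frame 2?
4.4

The blue hexagon moved from (10.5, 8.2) to (7.6, 4.9), a distance of √(2.9² + 3.3²) ≈ 4.4.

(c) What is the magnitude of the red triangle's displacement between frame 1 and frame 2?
0.9

The red triangle moved from (3.0, 4.6) to (3.5, 3.8), a distance of √(0.5² + 0.8²) ≈ 0.9.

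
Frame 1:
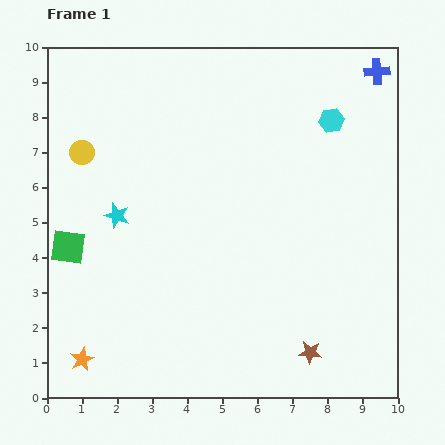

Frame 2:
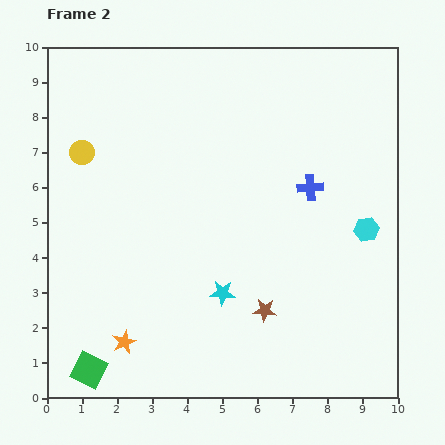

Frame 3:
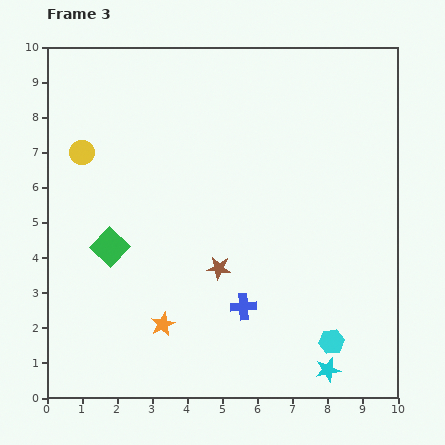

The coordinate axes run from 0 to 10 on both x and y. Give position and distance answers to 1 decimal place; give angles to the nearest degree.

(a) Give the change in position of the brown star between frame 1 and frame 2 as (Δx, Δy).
(-1.3, 1.2)

The brown star was at (7.5, 1.3) in frame 1 and (6.2, 2.5) in frame 2.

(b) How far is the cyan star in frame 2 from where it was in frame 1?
3.7

The cyan star moved from (2.0, 5.2) to (5.0, 3.0), a distance of √(3.0² + 2.2²) ≈ 3.7.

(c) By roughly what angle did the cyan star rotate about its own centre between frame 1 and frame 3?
31° counter-clockwise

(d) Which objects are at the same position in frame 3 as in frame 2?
the yellow circle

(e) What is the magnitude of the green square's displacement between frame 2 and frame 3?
3.6

The green square moved from (1.2, 0.8) to (1.8, 4.3), a distance of √(0.6² + 3.5²) ≈ 3.6.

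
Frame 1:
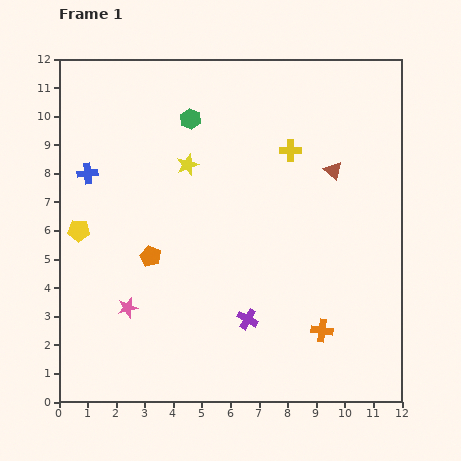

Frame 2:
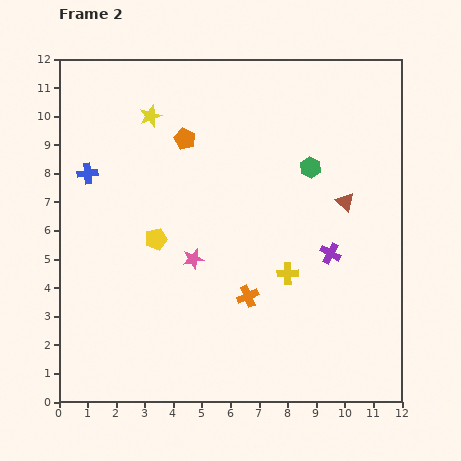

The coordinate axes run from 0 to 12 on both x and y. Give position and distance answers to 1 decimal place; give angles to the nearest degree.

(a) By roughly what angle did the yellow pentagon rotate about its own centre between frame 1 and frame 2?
20° counter-clockwise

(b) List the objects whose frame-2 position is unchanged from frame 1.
the blue cross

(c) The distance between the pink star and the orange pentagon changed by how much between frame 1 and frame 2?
+2.2

Distance in frame 1: 2.0. Distance in frame 2: 4.2.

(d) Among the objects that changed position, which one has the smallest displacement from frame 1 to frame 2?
the brown triangle

(moved 1.2)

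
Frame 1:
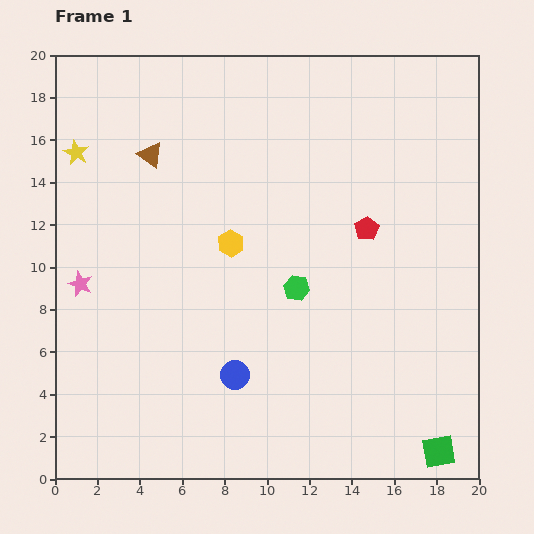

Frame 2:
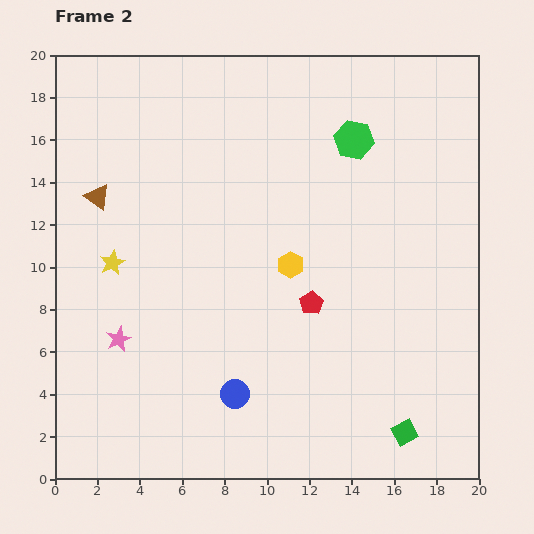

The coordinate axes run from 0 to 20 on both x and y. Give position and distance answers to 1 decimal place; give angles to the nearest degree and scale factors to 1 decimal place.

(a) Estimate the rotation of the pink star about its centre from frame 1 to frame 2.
25° clockwise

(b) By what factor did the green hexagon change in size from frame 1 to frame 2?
1.5×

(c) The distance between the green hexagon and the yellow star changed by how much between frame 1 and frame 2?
+0.6

Distance in frame 1: 12.2. Distance in frame 2: 12.8.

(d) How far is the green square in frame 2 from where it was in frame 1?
1.8

The green square moved from (18.1, 1.3) to (16.5, 2.2), a distance of √(1.6² + 0.9²) ≈ 1.8.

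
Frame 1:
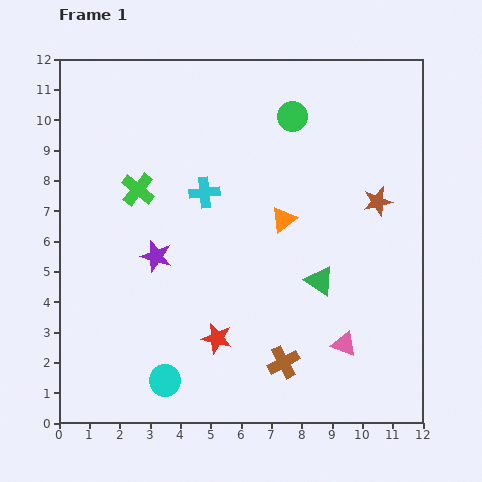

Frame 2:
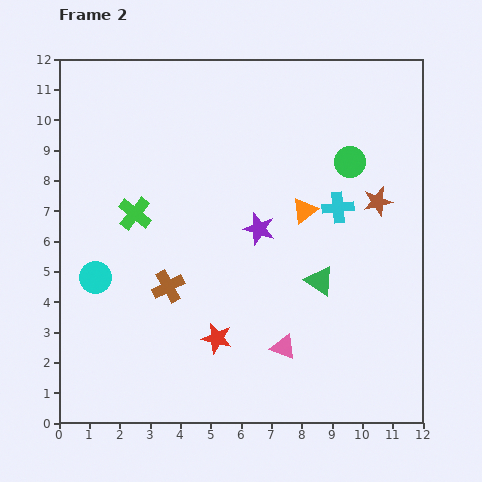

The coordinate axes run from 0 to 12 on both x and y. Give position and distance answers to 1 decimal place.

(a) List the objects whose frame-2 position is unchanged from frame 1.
the brown star, the red star, the green triangle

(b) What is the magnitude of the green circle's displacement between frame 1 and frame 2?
2.4

The green circle moved from (7.7, 10.1) to (9.6, 8.6), a distance of √(1.9² + 1.5²) ≈ 2.4.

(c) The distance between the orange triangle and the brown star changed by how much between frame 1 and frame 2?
-0.8

Distance in frame 1: 3.2. Distance in frame 2: 2.4.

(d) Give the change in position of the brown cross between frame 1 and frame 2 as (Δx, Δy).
(-3.8, 2.5)

The brown cross was at (7.4, 2.0) in frame 1 and (3.6, 4.5) in frame 2.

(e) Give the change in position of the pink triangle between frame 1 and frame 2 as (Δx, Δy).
(-2.0, -0.1)

The pink triangle was at (9.4, 2.6) in frame 1 and (7.4, 2.5) in frame 2.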